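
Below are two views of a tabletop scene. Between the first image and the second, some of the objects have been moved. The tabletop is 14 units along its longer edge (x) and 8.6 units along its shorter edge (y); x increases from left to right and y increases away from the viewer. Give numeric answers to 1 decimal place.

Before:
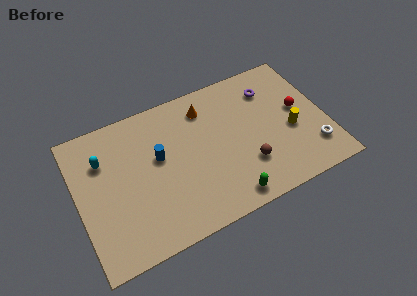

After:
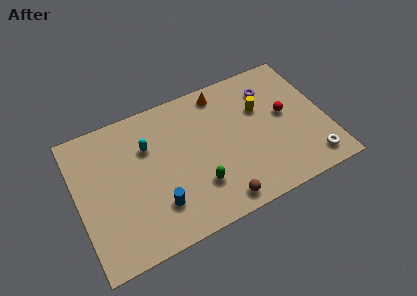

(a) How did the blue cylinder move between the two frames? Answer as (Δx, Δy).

(-0.4, -2.8)

From the two frames, the blue cylinder sits at roughly (4.6, 5.0) before and (4.2, 2.2) after.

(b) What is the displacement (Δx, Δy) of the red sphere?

(-0.8, 0.0)

From the two frames, the red sphere sits at roughly (12.6, 4.7) before and (11.8, 4.7) after.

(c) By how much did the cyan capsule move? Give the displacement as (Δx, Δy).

(2.5, -0.2)

The cyan capsule was at about (1.6, 6.1) and moved to about (4.1, 5.9).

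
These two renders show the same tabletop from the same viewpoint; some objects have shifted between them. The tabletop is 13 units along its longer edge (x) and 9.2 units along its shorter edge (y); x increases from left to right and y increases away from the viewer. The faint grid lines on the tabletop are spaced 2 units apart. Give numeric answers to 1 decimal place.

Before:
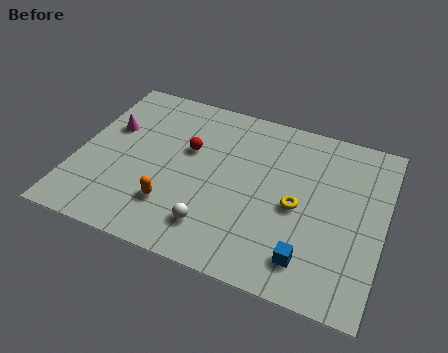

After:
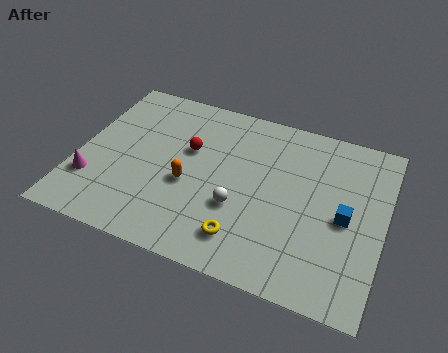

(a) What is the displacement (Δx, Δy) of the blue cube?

(1.3, 2.6)

The blue cube started near (10.1, 1.7) and ended near (11.4, 4.3).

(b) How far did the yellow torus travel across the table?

3.1

The yellow torus moved from about (9.4, 4.2) to (7.4, 1.8), a distance of √(2.0² + 2.4²) ≈ 3.1.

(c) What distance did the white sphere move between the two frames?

1.7

The white sphere was near (6.1, 1.9) before and (7.0, 3.3) after, so it travelled √(0.9² + 1.4²) ≈ 1.7 units.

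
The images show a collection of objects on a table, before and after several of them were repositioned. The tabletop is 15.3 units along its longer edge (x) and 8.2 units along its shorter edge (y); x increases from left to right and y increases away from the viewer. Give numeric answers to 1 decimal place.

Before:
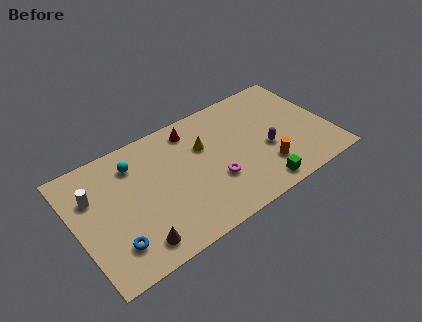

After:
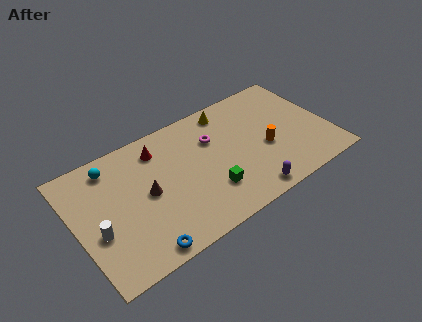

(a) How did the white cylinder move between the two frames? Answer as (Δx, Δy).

(-0.1, -2.4)

The white cylinder started near (1.2, 5.6) and ended near (1.1, 3.2).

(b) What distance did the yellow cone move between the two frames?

2.5

From (7.9, 5.4) to (9.7, 7.1), the yellow cone covered √(1.8² + 1.7²) ≈ 2.5 units.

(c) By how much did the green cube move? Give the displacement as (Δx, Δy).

(-2.8, 1.3)

The green cube started near (10.5, 1.0) and ended near (7.7, 2.3).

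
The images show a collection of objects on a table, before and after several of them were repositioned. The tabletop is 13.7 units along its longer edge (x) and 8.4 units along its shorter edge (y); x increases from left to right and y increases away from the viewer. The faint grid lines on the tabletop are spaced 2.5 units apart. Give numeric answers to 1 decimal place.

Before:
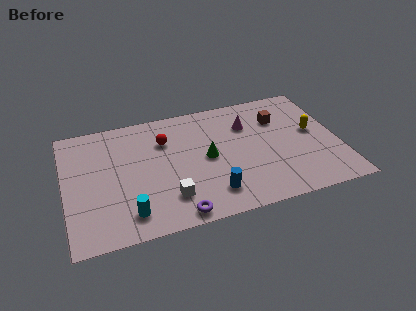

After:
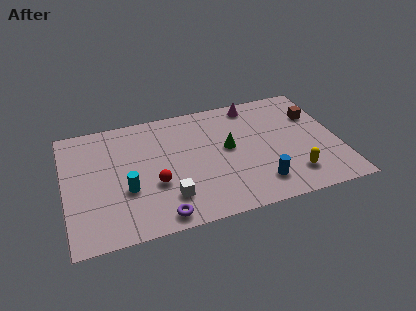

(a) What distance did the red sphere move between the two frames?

3.0

From (5.1, 6.0) to (4.4, 3.1), the red sphere covered √(0.7² + 2.9²) ≈ 3.0 units.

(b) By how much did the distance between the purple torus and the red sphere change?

-3.0

They were about 5.2 units apart before and 2.2 after — 3.0 units closer together.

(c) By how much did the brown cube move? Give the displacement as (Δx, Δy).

(1.8, -0.2)

From the two frames, the brown cube sits at roughly (10.9, 6.0) before and (12.7, 5.8) after.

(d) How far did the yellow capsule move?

3.1

From (12.5, 4.6) to (11.2, 1.8), the yellow capsule covered √(1.3² + 2.8²) ≈ 3.1 units.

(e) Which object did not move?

the white cube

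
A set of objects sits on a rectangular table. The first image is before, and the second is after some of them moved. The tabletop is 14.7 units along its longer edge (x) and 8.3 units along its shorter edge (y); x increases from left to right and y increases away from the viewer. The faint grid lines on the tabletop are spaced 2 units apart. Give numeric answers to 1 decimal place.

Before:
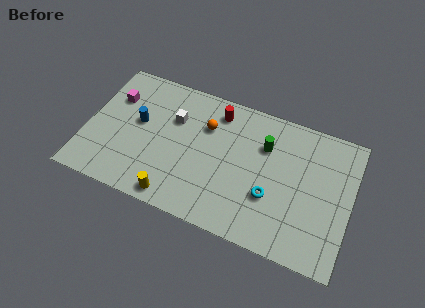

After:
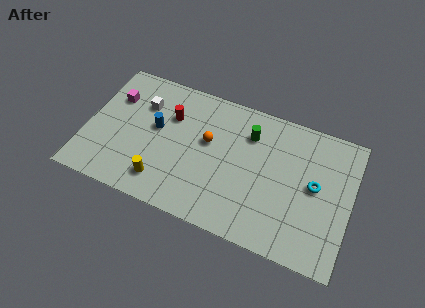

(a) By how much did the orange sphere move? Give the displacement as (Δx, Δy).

(0.2, -0.9)

The orange sphere started near (6.5, 5.8) and ended near (6.7, 4.9).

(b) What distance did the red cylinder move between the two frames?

2.8

From (7.0, 6.9) to (4.5, 5.7), the red cylinder covered √(2.5² + 1.2²) ≈ 2.8 units.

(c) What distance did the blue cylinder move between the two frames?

1.0

The blue cylinder was near (2.8, 4.7) before and (3.8, 4.7) after, so it travelled √(1.0² + 0.0²) ≈ 1.0 units.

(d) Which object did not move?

the magenta cube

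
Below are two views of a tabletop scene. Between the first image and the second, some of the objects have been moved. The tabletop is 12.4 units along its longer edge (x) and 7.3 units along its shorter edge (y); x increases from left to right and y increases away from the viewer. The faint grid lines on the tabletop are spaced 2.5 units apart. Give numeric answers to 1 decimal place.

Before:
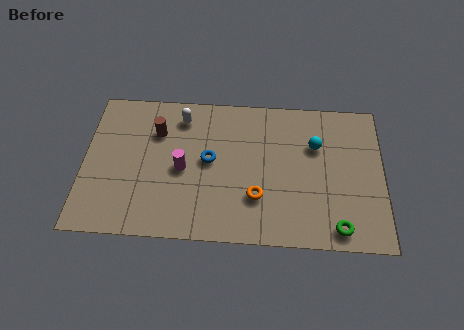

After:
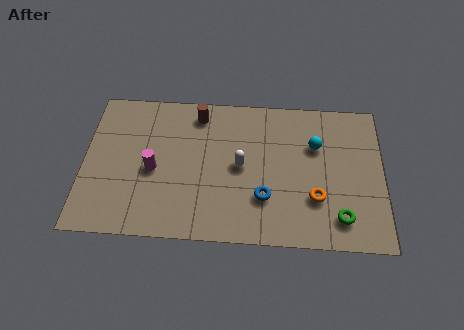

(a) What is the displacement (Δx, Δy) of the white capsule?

(2.5, -2.3)

From the two frames, the white capsule sits at roughly (4.0, 6.0) before and (6.5, 3.7) after.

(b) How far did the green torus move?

0.5

The green torus moved from about (10.5, 0.9) to (10.6, 1.4), a distance of √(0.1² + 0.5²) ≈ 0.5.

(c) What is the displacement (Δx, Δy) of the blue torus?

(2.3, -1.7)

From the two frames, the blue torus sits at roughly (5.2, 3.9) before and (7.5, 2.2) after.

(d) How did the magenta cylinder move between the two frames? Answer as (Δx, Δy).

(-1.2, -0.1)

The magenta cylinder was at about (4.1, 3.4) and moved to about (2.9, 3.3).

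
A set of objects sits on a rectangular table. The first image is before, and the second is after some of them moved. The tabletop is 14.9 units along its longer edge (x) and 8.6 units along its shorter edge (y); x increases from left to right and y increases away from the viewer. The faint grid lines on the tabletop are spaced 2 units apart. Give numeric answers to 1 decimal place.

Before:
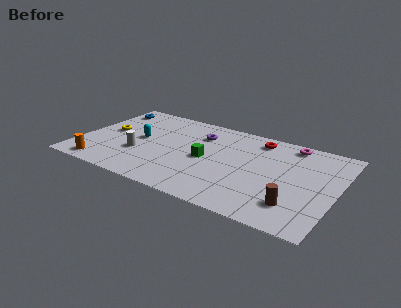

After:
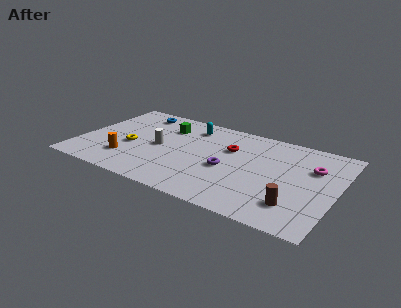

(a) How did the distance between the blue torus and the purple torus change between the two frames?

+1.2

They were about 5.7 units apart before and 6.9 after — 1.2 units further apart.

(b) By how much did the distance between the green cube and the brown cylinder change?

+3.4

Before: roughly 5.8 units apart; after: 9.2. That's 3.4 units further apart.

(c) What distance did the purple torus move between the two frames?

3.4

From (6.7, 6.4) to (8.7, 3.7), the purple torus covered √(2.0² + 2.7²) ≈ 3.4 units.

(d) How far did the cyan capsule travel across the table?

3.7

The cyan capsule moved from about (3.4, 4.5) to (6.1, 7.0), a distance of √(2.7² + 2.5²) ≈ 3.7.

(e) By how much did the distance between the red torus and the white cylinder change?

-3.4

They were about 7.7 units apart before and 4.3 after — 3.4 units closer together.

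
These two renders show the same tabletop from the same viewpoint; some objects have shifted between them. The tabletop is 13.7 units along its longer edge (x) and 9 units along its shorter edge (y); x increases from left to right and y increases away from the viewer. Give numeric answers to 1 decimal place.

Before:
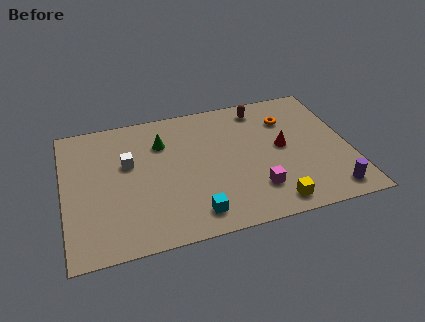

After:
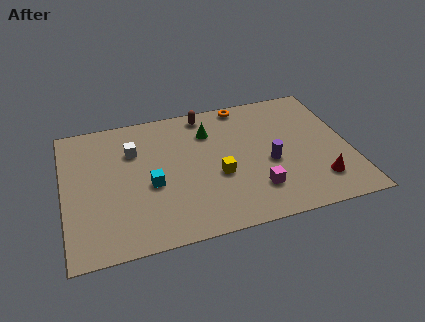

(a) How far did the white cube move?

0.9

The white cube was near (3.1, 5.5) before and (3.4, 6.3) after, so it travelled √(0.3² + 0.8²) ≈ 0.9 units.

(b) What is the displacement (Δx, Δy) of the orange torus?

(-2.0, 1.6)

The orange torus was at about (10.9, 6.6) and moved to about (8.9, 8.2).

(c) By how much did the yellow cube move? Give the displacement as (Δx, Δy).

(-2.4, 2.5)

The yellow cube started near (9.7, 1.1) and ended near (7.3, 3.6).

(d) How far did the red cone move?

3.1

From (10.5, 4.7) to (12.0, 2.0), the red cone covered √(1.5² + 2.7²) ≈ 3.1 units.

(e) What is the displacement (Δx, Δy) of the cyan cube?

(-1.9, 2.4)

The cyan cube started near (6.0, 1.4) and ended near (4.1, 3.8).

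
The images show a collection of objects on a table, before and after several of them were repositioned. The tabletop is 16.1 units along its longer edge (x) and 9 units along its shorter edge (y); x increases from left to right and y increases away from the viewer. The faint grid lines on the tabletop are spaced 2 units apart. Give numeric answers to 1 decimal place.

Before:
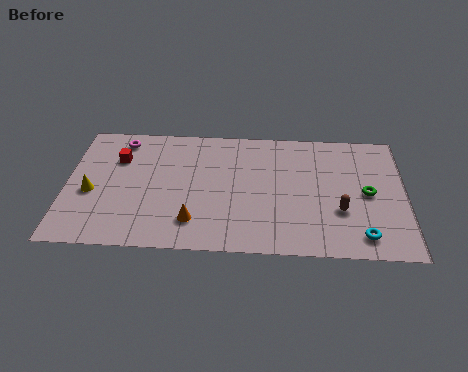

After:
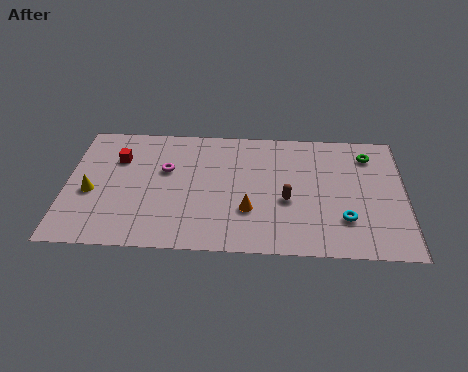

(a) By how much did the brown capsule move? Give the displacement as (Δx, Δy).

(-2.5, 0.6)

From the two frames, the brown capsule sits at roughly (13.0, 3.1) before and (10.5, 3.7) after.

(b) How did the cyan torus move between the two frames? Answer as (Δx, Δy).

(-0.8, 1.1)

The cyan torus started near (14.0, 1.4) and ended near (13.2, 2.5).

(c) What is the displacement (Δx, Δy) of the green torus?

(0.1, 2.8)

From the two frames, the green torus sits at roughly (14.3, 4.4) before and (14.4, 7.2) after.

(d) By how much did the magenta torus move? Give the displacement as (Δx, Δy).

(2.2, -2.1)

The magenta torus was at about (2.5, 7.7) and moved to about (4.7, 5.6).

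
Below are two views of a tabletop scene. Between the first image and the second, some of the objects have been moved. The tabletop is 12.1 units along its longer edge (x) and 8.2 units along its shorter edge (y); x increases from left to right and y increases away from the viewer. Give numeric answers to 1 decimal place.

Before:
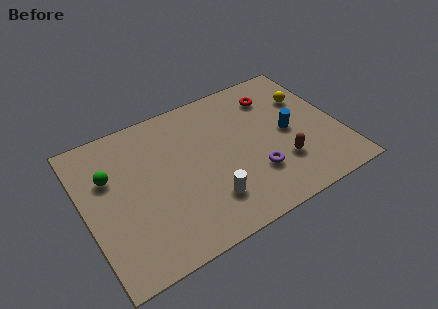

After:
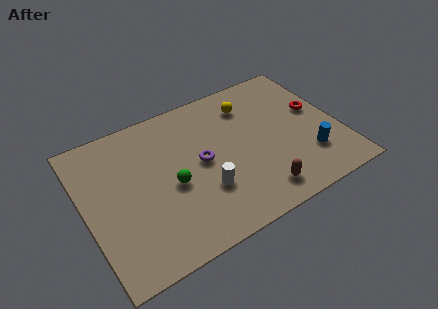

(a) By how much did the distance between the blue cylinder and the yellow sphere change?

+2.7

They were about 2.0 units apart before and 4.7 after — 2.7 units further apart.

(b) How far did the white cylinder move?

0.6

The white cylinder moved from about (5.5, 2.0) to (5.4, 2.6), a distance of √(0.1² + 0.6²) ≈ 0.6.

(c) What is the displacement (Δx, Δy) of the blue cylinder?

(0.7, -1.8)

The blue cylinder was at about (9.7, 4.0) and moved to about (10.4, 2.2).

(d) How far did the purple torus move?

2.9

The purple torus was near (7.8, 2.4) before and (5.5, 4.2) after, so it travelled √(2.3² + 1.8²) ≈ 2.9 units.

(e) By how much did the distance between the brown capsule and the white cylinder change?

-0.9

The distance was about 3.6 in the first image and 2.7 in the second, so they moved 0.9 units closer together.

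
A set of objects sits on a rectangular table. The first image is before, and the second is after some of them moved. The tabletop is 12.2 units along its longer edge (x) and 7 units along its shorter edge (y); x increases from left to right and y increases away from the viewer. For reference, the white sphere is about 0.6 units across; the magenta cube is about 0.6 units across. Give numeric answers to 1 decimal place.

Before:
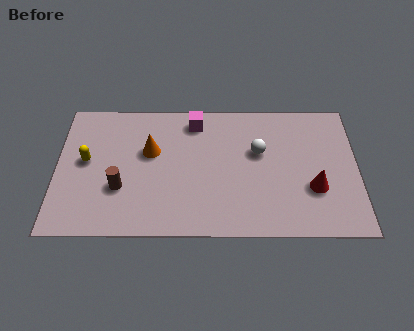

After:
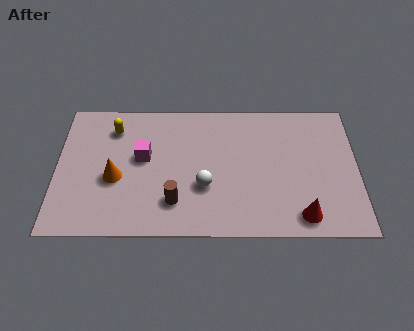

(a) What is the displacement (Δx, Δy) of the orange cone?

(-1.4, -1.4)

From the two frames, the orange cone sits at roughly (3.8, 4.3) before and (2.4, 2.9) after.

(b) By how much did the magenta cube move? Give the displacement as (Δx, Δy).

(-2.1, -1.9)

The magenta cube started near (5.6, 5.9) and ended near (3.5, 4.0).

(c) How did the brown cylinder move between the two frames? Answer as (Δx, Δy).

(2.2, -0.7)

The brown cylinder was at about (2.6, 2.4) and moved to about (4.8, 1.7).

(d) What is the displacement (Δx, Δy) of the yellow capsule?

(1.1, 1.7)

The yellow capsule started near (1.2, 3.8) and ended near (2.3, 5.5).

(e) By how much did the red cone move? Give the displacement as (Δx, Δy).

(-0.5, -1.4)

The red cone was at about (10.4, 2.4) and moved to about (9.9, 1.0).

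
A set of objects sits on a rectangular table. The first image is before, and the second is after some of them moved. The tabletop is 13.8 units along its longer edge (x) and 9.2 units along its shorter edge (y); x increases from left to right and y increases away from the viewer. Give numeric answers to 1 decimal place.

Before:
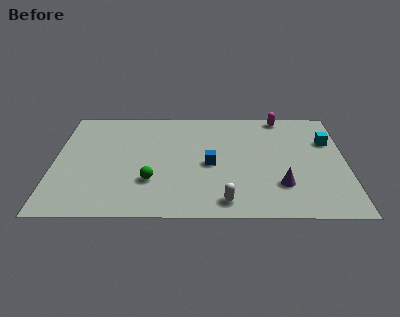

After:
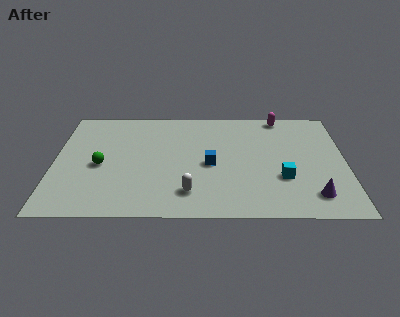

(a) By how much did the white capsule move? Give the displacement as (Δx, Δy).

(-1.7, 0.7)

The white capsule was at about (8.1, 1.2) and moved to about (6.4, 1.9).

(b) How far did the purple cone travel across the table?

1.7

The purple cone was near (10.7, 2.5) before and (12.2, 1.7) after, so it travelled √(1.5² + 0.8²) ≈ 1.7 units.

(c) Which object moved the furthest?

the cyan cube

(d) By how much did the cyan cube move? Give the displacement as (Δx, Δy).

(-2.2, -3.1)

The cyan cube started near (13.0, 6.2) and ended near (10.8, 3.1).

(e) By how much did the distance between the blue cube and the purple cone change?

+1.7

Before: roughly 3.7 units apart; after: 5.4. That's 1.7 units further apart.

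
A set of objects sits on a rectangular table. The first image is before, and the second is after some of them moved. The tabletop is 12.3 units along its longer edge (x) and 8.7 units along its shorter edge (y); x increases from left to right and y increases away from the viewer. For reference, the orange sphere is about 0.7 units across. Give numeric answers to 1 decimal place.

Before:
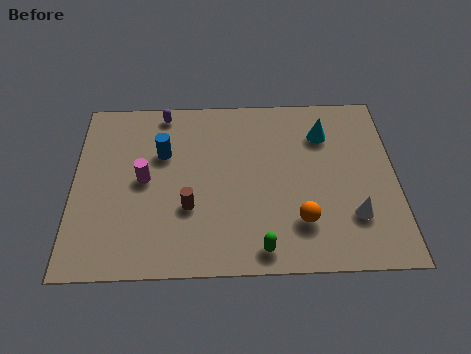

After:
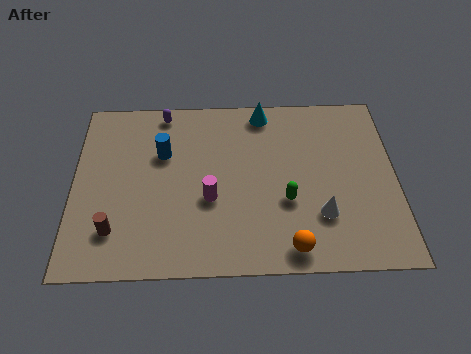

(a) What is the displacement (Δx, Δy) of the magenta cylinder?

(2.5, -1.0)

The magenta cylinder was at about (2.7, 4.4) and moved to about (5.2, 3.4).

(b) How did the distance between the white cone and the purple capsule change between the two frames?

-1.0

The distance was about 9.0 in the first image and 8.0 in the second, so they moved 1.0 units closer together.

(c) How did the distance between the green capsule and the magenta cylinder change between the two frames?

-2.7

They were about 5.6 units apart before and 2.9 after — 2.7 units closer together.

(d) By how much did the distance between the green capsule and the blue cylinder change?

-0.7

Before: roughly 6.0 units apart; after: 5.3. That's 0.7 units closer together.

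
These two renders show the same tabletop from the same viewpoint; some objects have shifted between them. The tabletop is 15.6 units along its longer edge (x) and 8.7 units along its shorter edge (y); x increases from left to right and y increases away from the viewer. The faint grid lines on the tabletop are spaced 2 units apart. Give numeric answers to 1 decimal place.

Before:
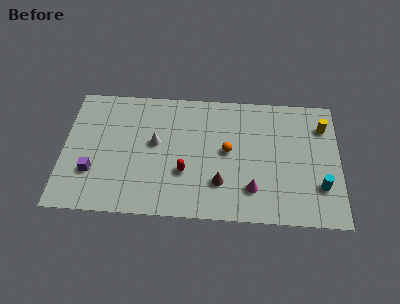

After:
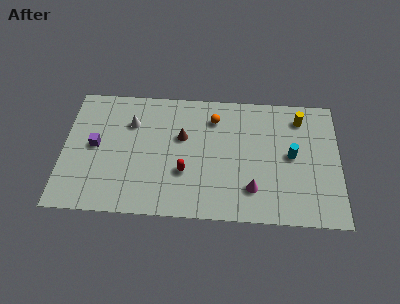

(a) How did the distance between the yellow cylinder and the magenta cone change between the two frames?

-0.3

Before: roughly 6.0 units apart; after: 5.7. That's 0.3 units closer together.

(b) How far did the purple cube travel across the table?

1.8

The purple cube moved from about (1.7, 2.7) to (1.8, 4.5), a distance of √(0.1² + 1.8²) ≈ 1.8.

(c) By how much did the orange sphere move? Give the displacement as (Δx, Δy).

(-0.8, 2.2)

From the two frames, the orange sphere sits at roughly (9.3, 4.6) before and (8.5, 6.8) after.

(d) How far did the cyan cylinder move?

2.6

The cyan cylinder was near (14.5, 2.5) before and (12.9, 4.5) after, so it travelled √(1.6² + 2.0²) ≈ 2.6 units.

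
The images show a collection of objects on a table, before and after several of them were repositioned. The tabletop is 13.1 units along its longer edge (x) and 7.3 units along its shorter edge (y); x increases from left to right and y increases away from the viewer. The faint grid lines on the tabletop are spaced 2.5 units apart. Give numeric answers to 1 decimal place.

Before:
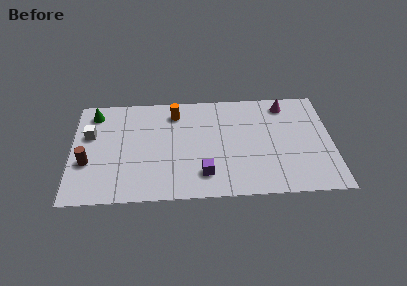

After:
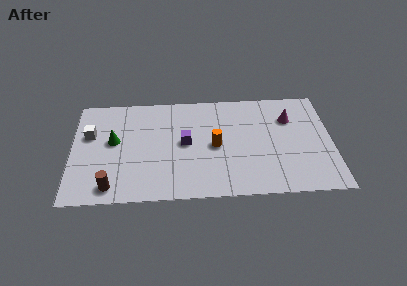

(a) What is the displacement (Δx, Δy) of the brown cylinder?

(1.2, -1.7)

The brown cylinder started near (0.8, 2.7) and ended near (2.0, 1.0).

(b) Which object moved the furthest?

the orange cylinder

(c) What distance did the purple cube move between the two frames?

2.4

The purple cube moved from about (6.6, 1.6) to (5.7, 3.8), a distance of √(0.9² + 2.2²) ≈ 2.4.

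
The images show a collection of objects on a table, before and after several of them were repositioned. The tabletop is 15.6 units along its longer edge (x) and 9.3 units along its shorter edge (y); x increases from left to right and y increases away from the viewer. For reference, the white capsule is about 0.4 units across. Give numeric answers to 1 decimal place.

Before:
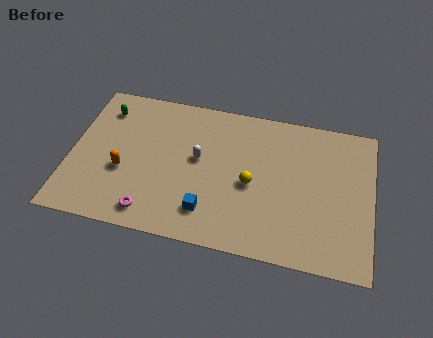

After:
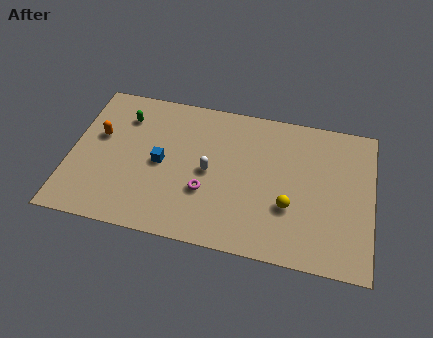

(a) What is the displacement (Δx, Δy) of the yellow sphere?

(2.0, -1.0)

From the two frames, the yellow sphere sits at roughly (9.4, 4.2) before and (11.4, 3.2) after.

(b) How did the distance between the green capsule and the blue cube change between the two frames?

-4.6

Before: roughly 7.9 units apart; after: 3.3. That's 4.6 units closer together.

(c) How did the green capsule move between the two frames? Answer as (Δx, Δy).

(1.1, -0.3)

The green capsule started near (1.5, 7.4) and ended near (2.6, 7.1).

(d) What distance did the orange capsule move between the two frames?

2.4

The orange capsule moved from about (2.8, 3.6) to (1.4, 5.6), a distance of √(1.4² + 2.0²) ≈ 2.4.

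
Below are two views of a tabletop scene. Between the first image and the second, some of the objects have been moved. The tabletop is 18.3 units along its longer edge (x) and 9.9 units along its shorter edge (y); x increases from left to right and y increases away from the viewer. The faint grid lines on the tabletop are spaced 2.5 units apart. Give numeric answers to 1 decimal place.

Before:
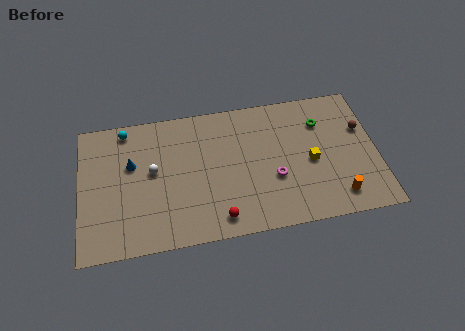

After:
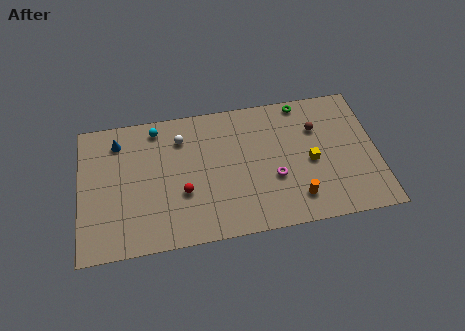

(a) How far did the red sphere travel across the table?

3.0

The red sphere moved from about (8.4, 1.4) to (6.3, 3.6), a distance of √(2.1² + 2.2²) ≈ 3.0.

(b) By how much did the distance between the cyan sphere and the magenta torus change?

-1.7

Before: roughly 10.3 units apart; after: 8.6. That's 1.7 units closer together.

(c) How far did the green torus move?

2.0

The green torus moved from about (15.0, 7.3) to (13.9, 9.0), a distance of √(1.1² + 1.7²) ≈ 2.0.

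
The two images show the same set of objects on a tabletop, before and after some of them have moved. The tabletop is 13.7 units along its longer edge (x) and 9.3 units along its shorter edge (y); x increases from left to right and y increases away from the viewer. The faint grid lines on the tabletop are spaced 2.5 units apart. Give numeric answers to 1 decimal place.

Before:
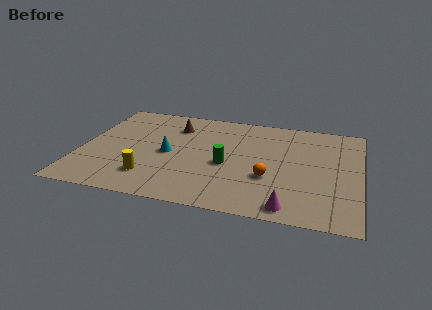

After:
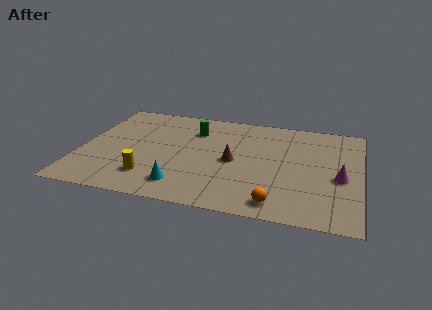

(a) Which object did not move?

the yellow cylinder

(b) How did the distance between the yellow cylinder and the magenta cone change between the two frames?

+2.4

Before: roughly 6.9 units apart; after: 9.3. That's 2.4 units further apart.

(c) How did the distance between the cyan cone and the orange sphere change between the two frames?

-0.5

They were about 5.1 units apart before and 4.6 after — 0.5 units closer together.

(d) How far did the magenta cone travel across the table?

3.8

The magenta cone moved from about (10.4, 1.0) to (12.7, 4.0), a distance of √(2.3² + 3.0²) ≈ 3.8.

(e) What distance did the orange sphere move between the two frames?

2.2

The orange sphere moved from about (9.3, 3.3) to (9.8, 1.2), a distance of √(0.5² + 2.1²) ≈ 2.2.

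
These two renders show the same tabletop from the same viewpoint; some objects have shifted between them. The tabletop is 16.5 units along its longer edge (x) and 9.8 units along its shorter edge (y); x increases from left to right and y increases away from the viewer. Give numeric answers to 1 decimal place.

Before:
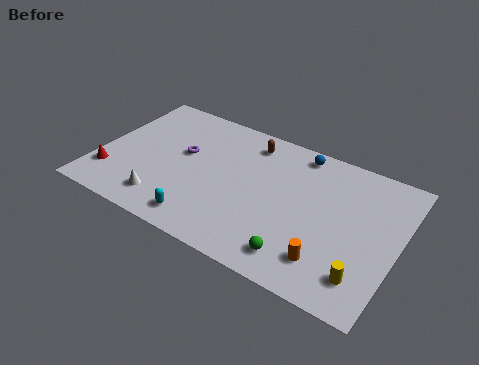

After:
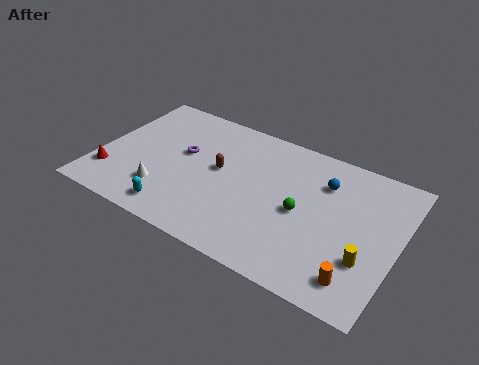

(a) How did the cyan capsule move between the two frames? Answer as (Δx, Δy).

(-1.5, 0.0)

The cyan capsule was at about (6.3, 1.4) and moved to about (4.8, 1.4).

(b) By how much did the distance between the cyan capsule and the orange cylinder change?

+3.1

They were about 6.8 units apart before and 9.9 after — 3.1 units further apart.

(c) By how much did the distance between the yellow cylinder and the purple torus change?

-0.3

They were about 11.1 units apart before and 10.8 after — 0.3 units closer together.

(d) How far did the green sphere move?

3.0

The green sphere moved from about (11.6, 1.6) to (11.3, 4.6), a distance of √(0.3² + 3.0²) ≈ 3.0.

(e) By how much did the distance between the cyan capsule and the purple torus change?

-0.4

They were about 4.7 units apart before and 4.3 after — 0.4 units closer together.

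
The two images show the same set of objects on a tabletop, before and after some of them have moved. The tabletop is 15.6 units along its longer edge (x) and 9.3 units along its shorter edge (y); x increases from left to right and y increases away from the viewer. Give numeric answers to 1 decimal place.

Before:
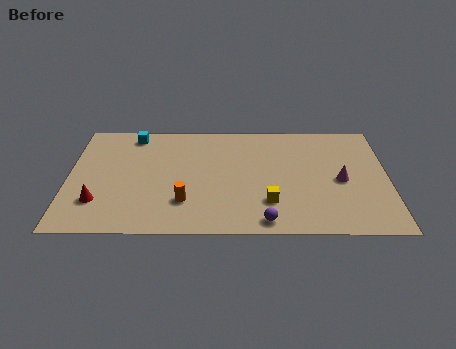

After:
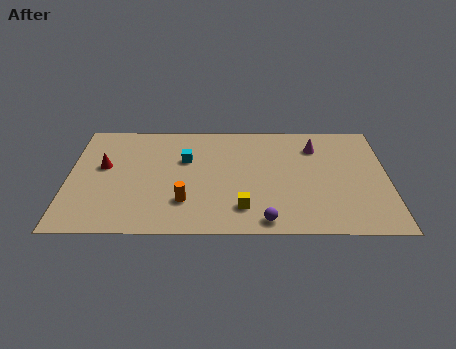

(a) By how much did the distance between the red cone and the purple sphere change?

+0.8

They were about 8.2 units apart before and 9.0 after — 0.8 units further apart.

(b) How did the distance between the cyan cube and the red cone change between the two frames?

-1.8

Before: roughly 5.8 units apart; after: 4.0. That's 1.8 units closer together.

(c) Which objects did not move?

the purple sphere and the orange cylinder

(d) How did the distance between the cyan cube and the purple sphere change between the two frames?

-3.3

Before: roughly 9.6 units apart; after: 6.3. That's 3.3 units closer together.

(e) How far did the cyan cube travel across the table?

3.3

The cyan cube moved from about (3.1, 8.1) to (5.7, 6.0), a distance of √(2.6² + 2.1²) ≈ 3.3.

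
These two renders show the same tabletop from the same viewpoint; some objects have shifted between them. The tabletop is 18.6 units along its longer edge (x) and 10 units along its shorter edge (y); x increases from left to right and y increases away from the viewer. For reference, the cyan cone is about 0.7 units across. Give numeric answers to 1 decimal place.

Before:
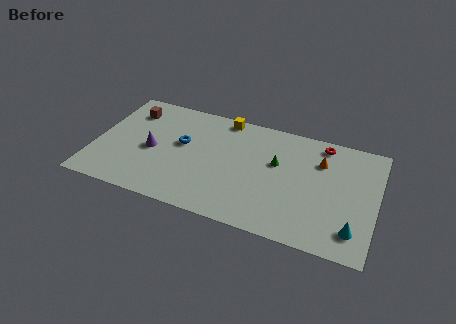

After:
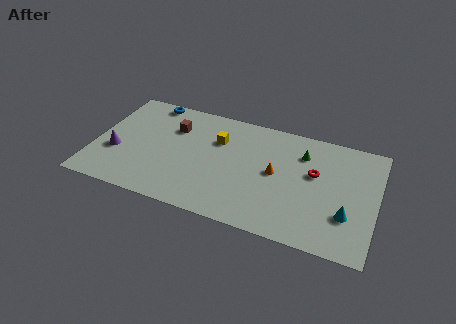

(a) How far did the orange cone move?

3.4

From (14.8, 7.2) to (12.0, 5.2), the orange cone covered √(2.8² + 2.0²) ≈ 3.4 units.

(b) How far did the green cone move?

2.1

From (12.0, 6.1) to (13.6, 7.5), the green cone covered √(1.6² + 1.4²) ≈ 2.1 units.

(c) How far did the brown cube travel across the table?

3.1

The brown cube was near (2.0, 7.8) before and (5.0, 7.1) after, so it travelled √(3.0² + 0.7²) ≈ 3.1 units.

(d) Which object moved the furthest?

the blue torus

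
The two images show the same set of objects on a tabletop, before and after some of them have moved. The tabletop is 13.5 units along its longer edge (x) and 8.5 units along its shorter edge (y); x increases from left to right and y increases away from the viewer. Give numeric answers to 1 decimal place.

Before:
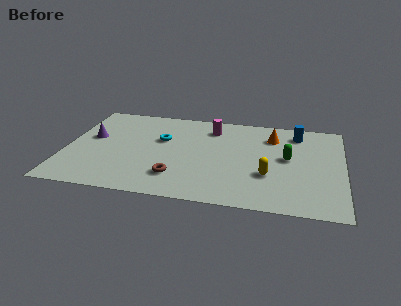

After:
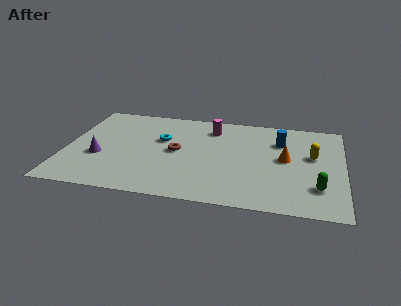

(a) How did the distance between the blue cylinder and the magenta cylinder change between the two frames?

-0.7

They were about 4.2 units apart before and 3.5 after — 0.7 units closer together.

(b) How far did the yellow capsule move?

3.0

From (9.9, 2.9) to (12.0, 5.0), the yellow capsule covered √(2.1² + 2.1²) ≈ 3.0 units.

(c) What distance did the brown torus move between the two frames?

2.3

The brown torus moved from about (5.5, 2.0) to (5.4, 4.3), a distance of √(0.1² + 2.3²) ≈ 2.3.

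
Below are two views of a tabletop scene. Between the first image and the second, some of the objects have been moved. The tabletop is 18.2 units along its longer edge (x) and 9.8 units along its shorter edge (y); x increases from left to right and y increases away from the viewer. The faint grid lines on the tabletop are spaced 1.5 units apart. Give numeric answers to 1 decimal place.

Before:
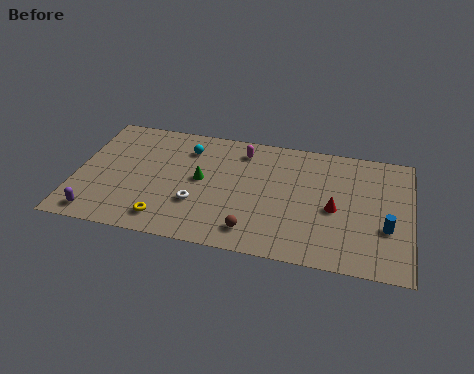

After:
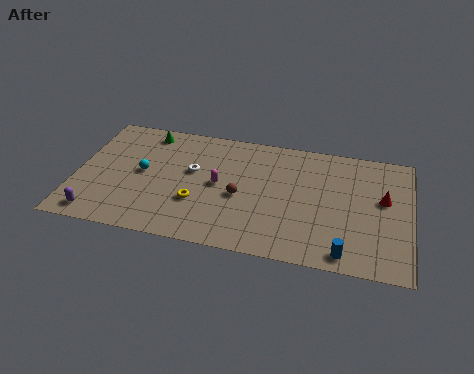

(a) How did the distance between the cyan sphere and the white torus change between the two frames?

-1.7

The distance was about 4.5 in the first image and 2.8 in the second, so they moved 1.7 units closer together.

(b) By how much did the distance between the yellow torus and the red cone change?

+0.9

Before: roughly 9.4 units apart; after: 10.3. That's 0.9 units further apart.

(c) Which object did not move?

the purple capsule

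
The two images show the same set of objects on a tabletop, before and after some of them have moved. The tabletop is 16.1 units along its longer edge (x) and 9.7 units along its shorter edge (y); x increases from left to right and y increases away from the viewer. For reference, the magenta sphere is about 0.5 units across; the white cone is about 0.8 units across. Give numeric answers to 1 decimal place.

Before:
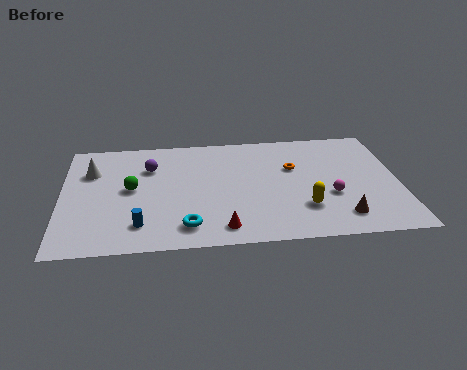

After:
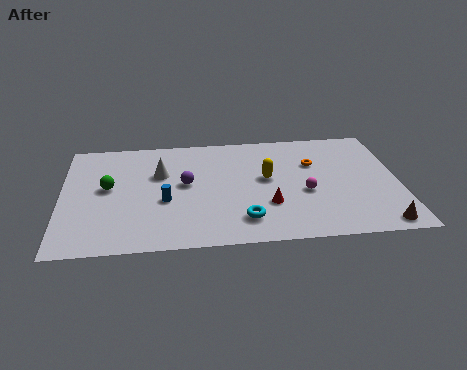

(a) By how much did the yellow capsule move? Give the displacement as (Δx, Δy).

(-1.7, 2.7)

From the two frames, the yellow capsule sits at roughly (11.5, 2.7) before and (9.8, 5.4) after.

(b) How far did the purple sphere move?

2.3

From (4.2, 6.9) to (5.9, 5.3), the purple sphere covered √(1.7² + 1.6²) ≈ 2.3 units.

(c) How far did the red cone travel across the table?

2.8

The red cone was near (7.6, 1.4) before and (9.8, 3.1) after, so it travelled √(2.2² + 1.7²) ≈ 2.8 units.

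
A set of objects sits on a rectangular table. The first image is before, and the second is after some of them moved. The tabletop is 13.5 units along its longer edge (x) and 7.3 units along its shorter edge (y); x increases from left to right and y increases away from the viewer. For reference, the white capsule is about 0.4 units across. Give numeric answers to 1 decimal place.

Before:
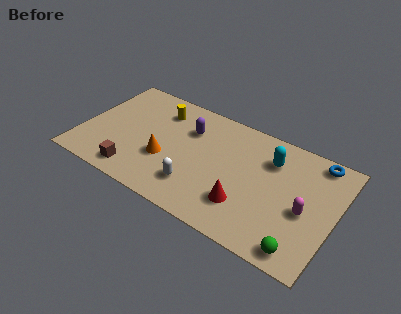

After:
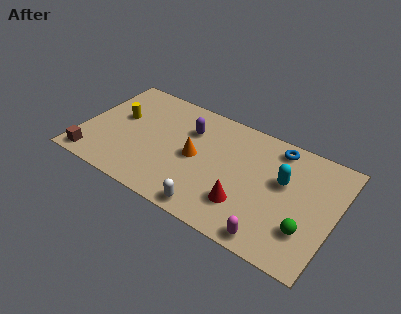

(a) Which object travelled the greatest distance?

the magenta capsule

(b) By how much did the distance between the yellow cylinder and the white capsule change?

+1.9

They were about 4.7 units apart before and 6.6 after — 1.9 units further apart.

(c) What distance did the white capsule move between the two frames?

1.4

From (6.4, 1.8) to (7.4, 0.8), the white capsule covered √(1.0² + 1.0²) ≈ 1.4 units.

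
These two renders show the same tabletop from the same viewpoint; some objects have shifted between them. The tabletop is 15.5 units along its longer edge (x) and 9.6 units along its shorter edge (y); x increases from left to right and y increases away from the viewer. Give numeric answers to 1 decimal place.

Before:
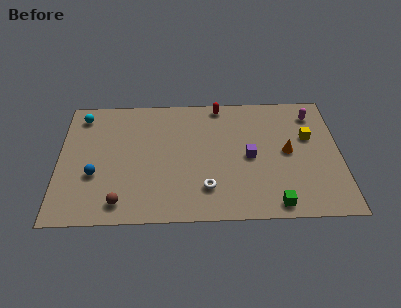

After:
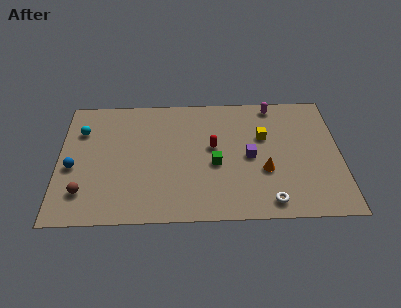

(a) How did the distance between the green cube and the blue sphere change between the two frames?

-2.3

The distance was about 10.1 in the first image and 7.8 in the second, so they moved 2.3 units closer together.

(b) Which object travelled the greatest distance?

the green cube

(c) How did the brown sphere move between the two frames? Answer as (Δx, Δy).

(-2.0, 0.8)

From the two frames, the brown sphere sits at roughly (3.4, 1.4) before and (1.4, 2.2) after.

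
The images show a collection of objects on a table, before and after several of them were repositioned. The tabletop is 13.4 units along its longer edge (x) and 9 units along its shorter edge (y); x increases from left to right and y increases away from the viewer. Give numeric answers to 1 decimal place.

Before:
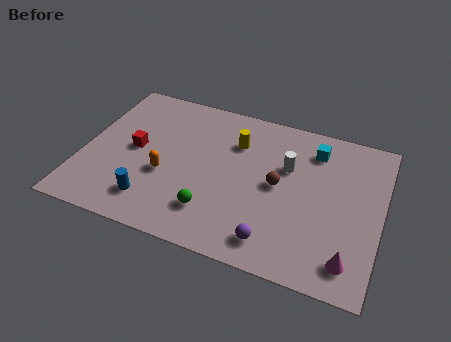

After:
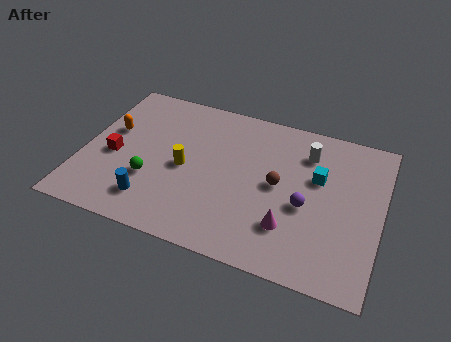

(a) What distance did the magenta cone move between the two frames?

2.8

The magenta cone was near (12.2, 1.5) before and (9.5, 2.4) after, so it travelled √(2.7² + 0.9²) ≈ 2.8 units.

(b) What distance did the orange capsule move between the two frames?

3.3

The orange capsule moved from about (3.8, 3.5) to (1.1, 5.4), a distance of √(2.7² + 1.9²) ≈ 3.3.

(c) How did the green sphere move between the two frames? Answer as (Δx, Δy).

(-2.9, 0.9)

The green sphere was at about (6.1, 2.1) and moved to about (3.2, 3.0).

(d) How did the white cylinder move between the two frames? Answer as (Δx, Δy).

(0.8, 1.1)

From the two frames, the white cylinder sits at roughly (9.1, 5.8) before and (9.9, 6.9) after.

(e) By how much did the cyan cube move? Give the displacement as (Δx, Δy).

(0.3, -1.6)

The cyan cube started near (10.2, 7.2) and ended near (10.5, 5.6).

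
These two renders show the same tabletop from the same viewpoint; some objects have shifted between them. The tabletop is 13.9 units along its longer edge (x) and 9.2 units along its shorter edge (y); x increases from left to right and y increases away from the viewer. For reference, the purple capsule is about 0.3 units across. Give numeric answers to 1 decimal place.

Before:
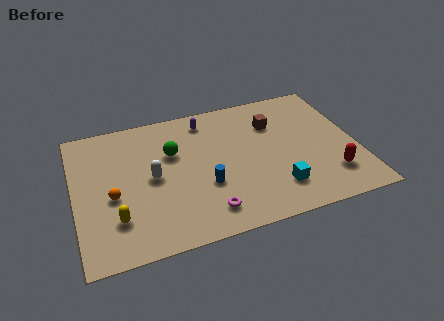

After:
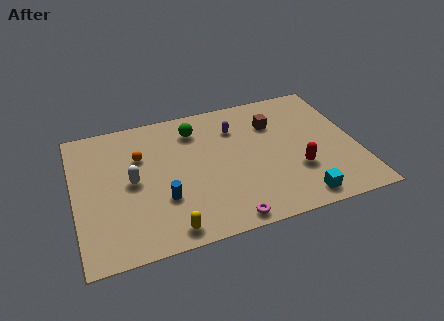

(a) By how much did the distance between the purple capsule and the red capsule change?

-3.3

The distance was about 8.0 in the first image and 4.7 in the second, so they moved 3.3 units closer together.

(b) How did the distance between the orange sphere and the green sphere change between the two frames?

-0.7

The distance was about 3.7 in the first image and 3.0 in the second, so they moved 0.7 units closer together.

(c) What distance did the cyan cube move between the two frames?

1.4

From (9.7, 2.1) to (10.7, 1.1), the cyan cube covered √(1.0² + 1.0²) ≈ 1.4 units.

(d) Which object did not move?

the brown cube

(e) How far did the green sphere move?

1.8

From (4.9, 6.0) to (6.1, 7.3), the green sphere covered √(1.2² + 1.3²) ≈ 1.8 units.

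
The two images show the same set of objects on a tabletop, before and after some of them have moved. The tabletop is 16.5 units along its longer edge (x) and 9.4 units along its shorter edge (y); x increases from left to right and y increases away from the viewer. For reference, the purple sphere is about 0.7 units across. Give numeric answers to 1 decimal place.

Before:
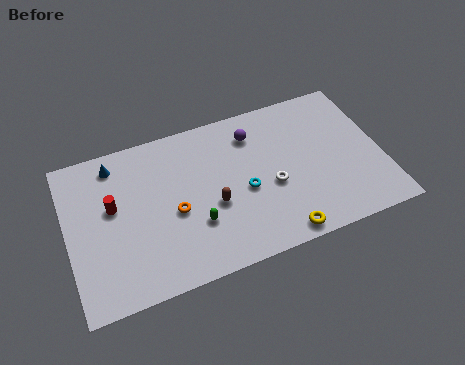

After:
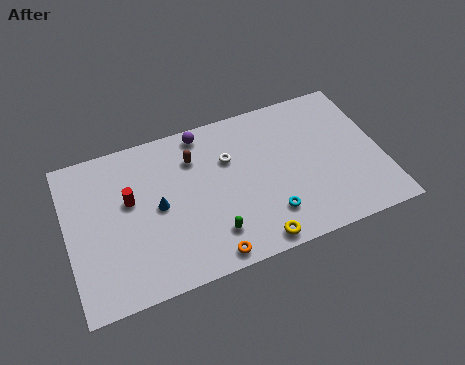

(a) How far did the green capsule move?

1.2

The green capsule was near (6.5, 3.0) before and (7.3, 2.1) after, so it travelled √(0.8² + 0.9²) ≈ 1.2 units.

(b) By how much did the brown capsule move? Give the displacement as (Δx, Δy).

(-0.7, 3.2)

From the two frames, the brown capsule sits at roughly (7.5, 3.8) before and (6.8, 7.0) after.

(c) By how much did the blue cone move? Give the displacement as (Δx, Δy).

(2.0, -3.3)

The blue cone was at about (2.7, 8.0) and moved to about (4.7, 4.7).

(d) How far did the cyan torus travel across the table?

2.2

The cyan torus was near (9.2, 4.1) before and (10.3, 2.2) after, so it travelled √(1.1² + 1.9²) ≈ 2.2 units.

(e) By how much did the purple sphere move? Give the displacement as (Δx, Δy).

(-2.6, 1.0)

The purple sphere started near (10.0, 7.4) and ended near (7.4, 8.4).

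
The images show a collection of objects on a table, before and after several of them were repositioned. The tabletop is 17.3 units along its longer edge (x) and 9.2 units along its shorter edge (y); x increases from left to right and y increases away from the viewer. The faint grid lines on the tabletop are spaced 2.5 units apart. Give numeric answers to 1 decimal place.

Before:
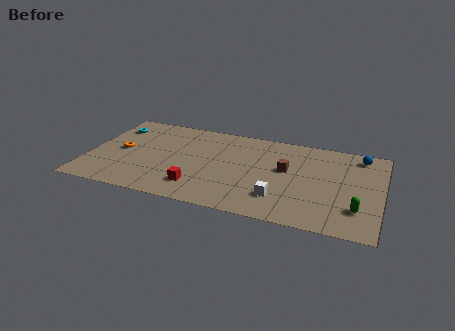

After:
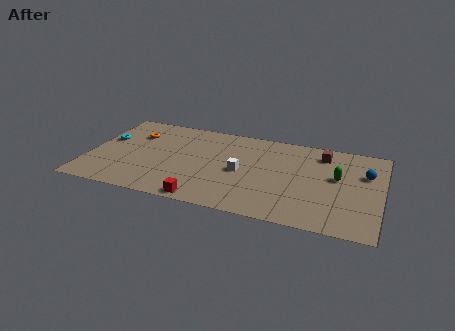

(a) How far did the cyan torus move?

1.5

The cyan torus was near (1.2, 7.1) before and (0.9, 5.6) after, so it travelled √(0.3² + 1.5²) ≈ 1.5 units.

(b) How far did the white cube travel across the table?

3.1

From (11.5, 2.3) to (9.1, 4.3), the white cube covered √(2.4² + 2.0²) ≈ 3.1 units.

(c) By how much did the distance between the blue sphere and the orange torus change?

-0.6

The distance was about 14.4 in the first image and 13.8 in the second, so they moved 0.6 units closer together.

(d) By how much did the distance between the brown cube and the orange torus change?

+1.4

Before: roughly 9.8 units apart; after: 11.2. That's 1.4 units further apart.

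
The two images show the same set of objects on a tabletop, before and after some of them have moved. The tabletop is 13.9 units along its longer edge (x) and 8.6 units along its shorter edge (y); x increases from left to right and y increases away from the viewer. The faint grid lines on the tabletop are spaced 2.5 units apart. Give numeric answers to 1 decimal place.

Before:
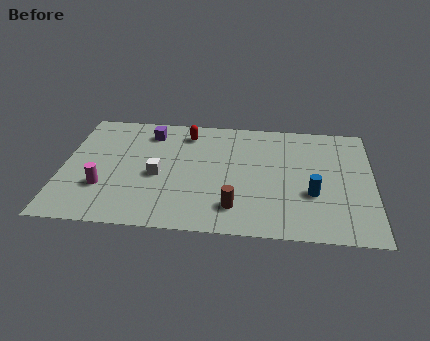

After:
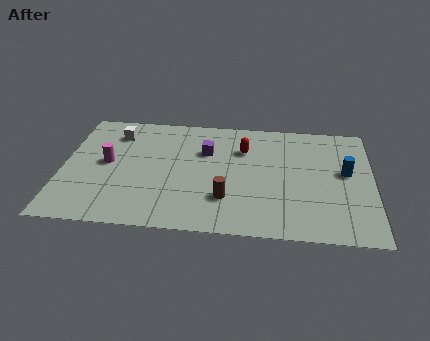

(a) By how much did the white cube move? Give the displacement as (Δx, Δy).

(-2.0, 3.0)

From the two frames, the white cube sits at roughly (4.3, 3.8) before and (2.3, 6.8) after.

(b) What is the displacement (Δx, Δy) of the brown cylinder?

(-0.4, 0.6)

From the two frames, the brown cylinder sits at roughly (7.8, 1.8) before and (7.4, 2.4) after.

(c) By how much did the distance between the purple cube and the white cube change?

+1.0

Before: roughly 3.2 units apart; after: 4.2. That's 1.0 units further apart.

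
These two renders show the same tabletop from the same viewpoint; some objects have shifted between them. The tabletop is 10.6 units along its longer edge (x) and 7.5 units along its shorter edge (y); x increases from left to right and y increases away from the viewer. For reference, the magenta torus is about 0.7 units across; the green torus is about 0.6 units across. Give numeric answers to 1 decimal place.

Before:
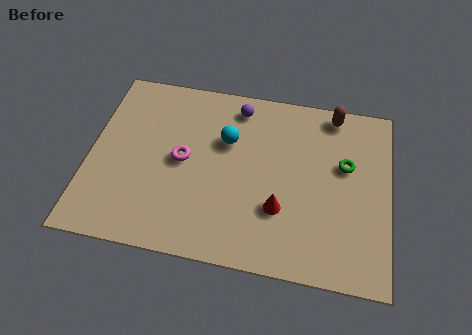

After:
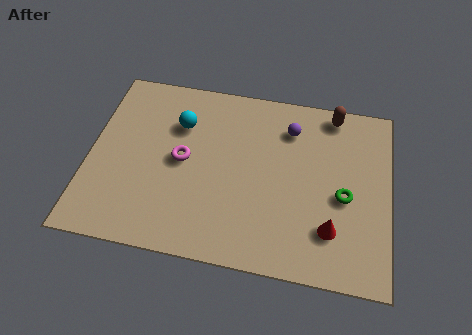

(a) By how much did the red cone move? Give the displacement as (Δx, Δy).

(1.8, -0.5)

From the two frames, the red cone sits at roughly (6.8, 2.4) before and (8.6, 1.9) after.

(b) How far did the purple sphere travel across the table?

2.0

The purple sphere was near (5.1, 6.4) before and (7.0, 5.8) after, so it travelled √(1.9² + 0.6²) ≈ 2.0 units.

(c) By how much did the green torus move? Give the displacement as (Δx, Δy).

(0.0, -1.3)

From the two frames, the green torus sits at roughly (9.0, 4.6) before and (9.0, 3.3) after.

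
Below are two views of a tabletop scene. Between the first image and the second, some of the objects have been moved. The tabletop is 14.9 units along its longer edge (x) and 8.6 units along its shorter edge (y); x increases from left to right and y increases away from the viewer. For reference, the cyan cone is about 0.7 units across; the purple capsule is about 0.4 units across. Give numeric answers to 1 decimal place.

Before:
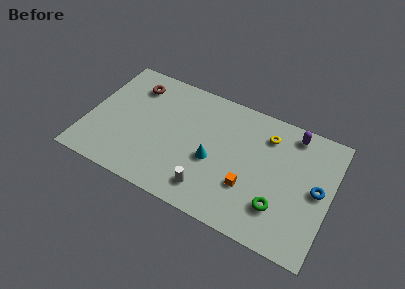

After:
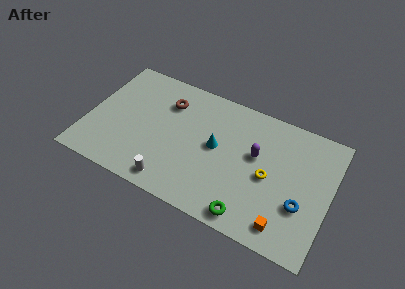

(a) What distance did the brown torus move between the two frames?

2.1

The brown torus moved from about (2.5, 6.8) to (4.6, 6.4), a distance of √(2.1² + 0.4²) ≈ 2.1.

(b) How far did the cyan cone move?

1.0

The cyan cone moved from about (7.8, 3.6) to (7.9, 4.6), a distance of √(0.1² + 1.0²) ≈ 1.0.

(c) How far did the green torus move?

2.1

From (12.0, 2.3) to (10.4, 1.0), the green torus covered √(1.6² + 1.3²) ≈ 2.1 units.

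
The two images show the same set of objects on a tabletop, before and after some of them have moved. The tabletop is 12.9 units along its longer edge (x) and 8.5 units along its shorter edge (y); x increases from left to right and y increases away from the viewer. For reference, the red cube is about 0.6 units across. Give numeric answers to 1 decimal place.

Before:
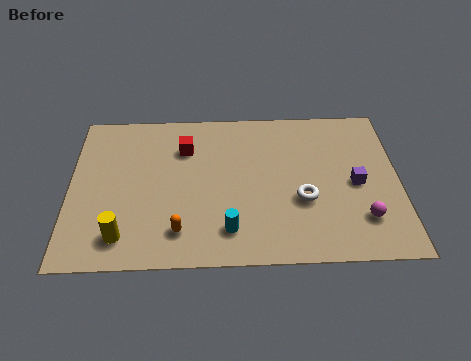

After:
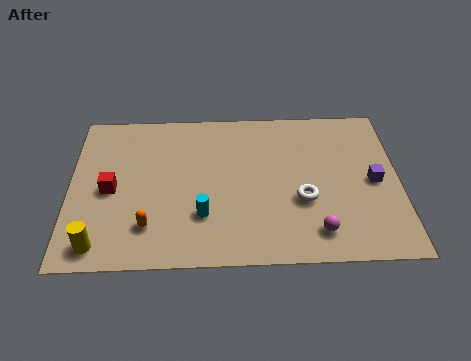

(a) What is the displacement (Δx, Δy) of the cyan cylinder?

(-1.0, 0.8)

From the two frames, the cyan cylinder sits at roughly (6.2, 1.7) before and (5.2, 2.5) after.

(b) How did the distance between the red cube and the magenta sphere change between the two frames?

+0.4

The distance was about 8.0 in the first image and 8.4 in the second, so they moved 0.4 units further apart.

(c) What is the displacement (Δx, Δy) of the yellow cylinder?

(-0.9, -0.4)

The yellow cylinder started near (2.1, 1.5) and ended near (1.2, 1.1).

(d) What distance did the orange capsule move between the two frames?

1.2

The orange capsule moved from about (4.3, 1.7) to (3.1, 2.0), a distance of √(1.2² + 0.3²) ≈ 1.2.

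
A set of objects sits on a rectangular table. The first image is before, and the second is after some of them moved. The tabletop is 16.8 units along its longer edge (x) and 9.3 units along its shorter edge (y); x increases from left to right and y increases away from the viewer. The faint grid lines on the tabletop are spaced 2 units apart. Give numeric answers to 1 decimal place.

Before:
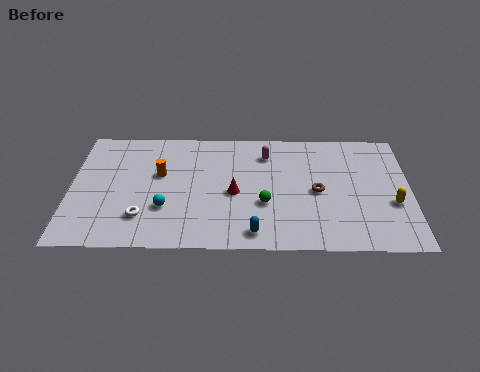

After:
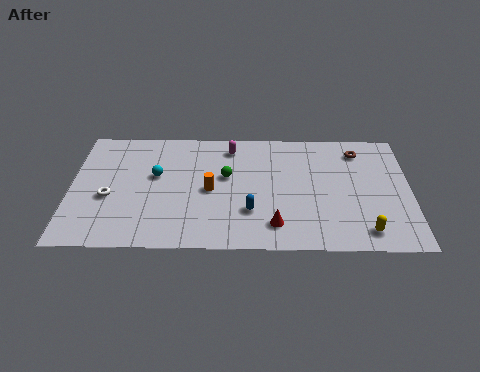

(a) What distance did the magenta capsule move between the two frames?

1.9

The magenta capsule was near (9.7, 7.3) before and (7.9, 7.8) after, so it travelled √(1.8² + 0.5²) ≈ 1.9 units.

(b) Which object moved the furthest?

the brown torus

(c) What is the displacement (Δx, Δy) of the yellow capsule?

(-1.4, -2.1)

From the two frames, the yellow capsule sits at roughly (15.9, 3.5) before and (14.5, 1.4) after.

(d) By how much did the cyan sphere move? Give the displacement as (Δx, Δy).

(-0.5, 2.5)

The cyan sphere was at about (4.7, 3.0) and moved to about (4.2, 5.5).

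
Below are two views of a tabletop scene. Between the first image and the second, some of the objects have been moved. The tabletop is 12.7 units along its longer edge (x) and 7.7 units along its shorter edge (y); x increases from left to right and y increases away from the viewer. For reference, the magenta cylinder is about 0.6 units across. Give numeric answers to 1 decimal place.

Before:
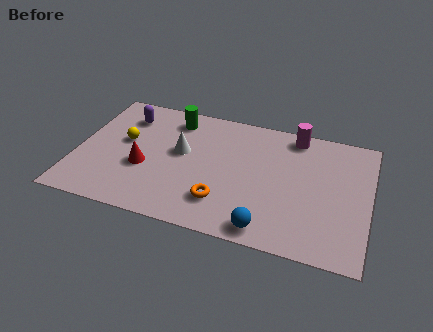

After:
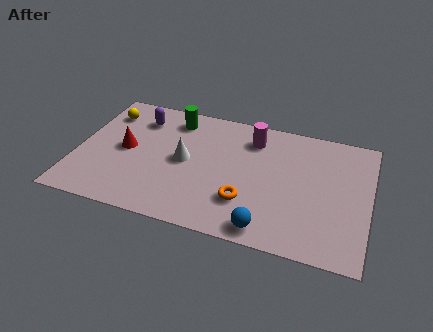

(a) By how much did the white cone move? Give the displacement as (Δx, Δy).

(0.2, -0.5)

The white cone was at about (4.5, 4.4) and moved to about (4.7, 3.9).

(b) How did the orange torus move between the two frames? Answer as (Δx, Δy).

(1.0, 0.3)

From the two frames, the orange torus sits at roughly (6.5, 1.9) before and (7.5, 2.2) after.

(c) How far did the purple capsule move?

0.6

From (1.9, 6.0) to (2.5, 6.0), the purple capsule covered √(0.6² + 0.0²) ≈ 0.6 units.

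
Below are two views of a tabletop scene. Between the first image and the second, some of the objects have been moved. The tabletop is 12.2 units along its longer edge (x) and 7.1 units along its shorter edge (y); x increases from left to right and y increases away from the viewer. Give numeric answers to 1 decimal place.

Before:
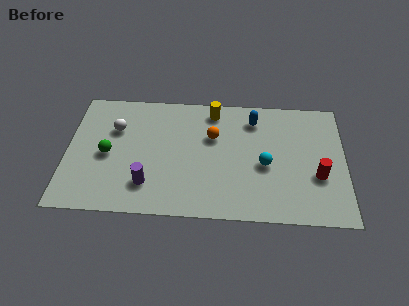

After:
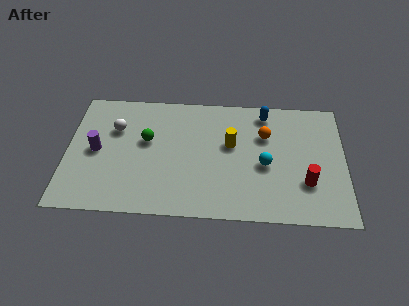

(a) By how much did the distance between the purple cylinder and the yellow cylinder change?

+0.7

They were about 5.2 units apart before and 5.9 after — 0.7 units further apart.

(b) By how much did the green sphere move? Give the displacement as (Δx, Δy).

(1.7, 0.9)

From the two frames, the green sphere sits at roughly (1.8, 3.3) before and (3.5, 4.2) after.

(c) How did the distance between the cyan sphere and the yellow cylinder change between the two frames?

-1.9

Before: roughly 3.8 units apart; after: 1.9. That's 1.9 units closer together.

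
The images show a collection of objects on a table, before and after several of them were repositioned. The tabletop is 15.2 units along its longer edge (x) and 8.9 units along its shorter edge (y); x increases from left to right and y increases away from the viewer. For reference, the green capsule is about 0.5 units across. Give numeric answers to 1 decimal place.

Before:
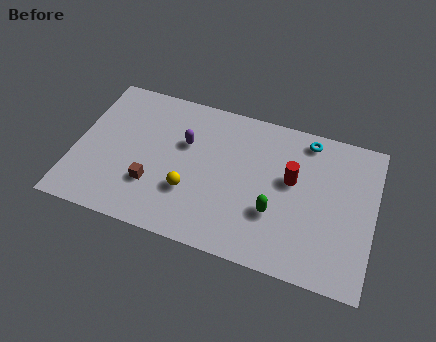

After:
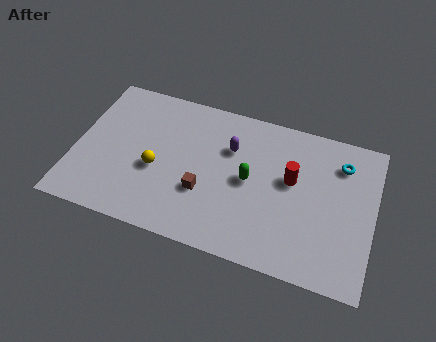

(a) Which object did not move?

the red cylinder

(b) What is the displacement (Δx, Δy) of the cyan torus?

(1.8, -0.9)

The cyan torus started near (11.6, 7.8) and ended near (13.4, 6.9).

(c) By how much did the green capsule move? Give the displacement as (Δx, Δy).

(-1.4, 1.5)

The green capsule started near (10.3, 3.0) and ended near (8.9, 4.5).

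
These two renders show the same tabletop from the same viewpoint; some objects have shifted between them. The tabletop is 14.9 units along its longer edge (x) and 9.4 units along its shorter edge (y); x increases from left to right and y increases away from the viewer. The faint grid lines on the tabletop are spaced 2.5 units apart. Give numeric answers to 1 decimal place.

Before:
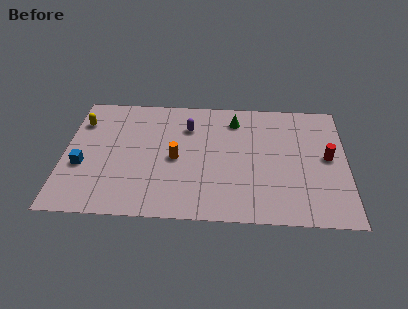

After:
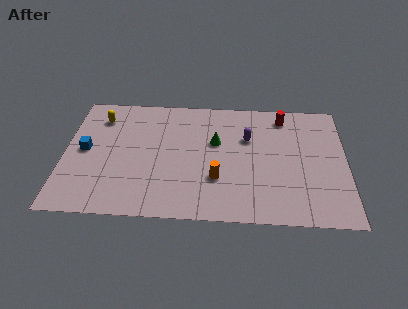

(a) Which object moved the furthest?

the red cylinder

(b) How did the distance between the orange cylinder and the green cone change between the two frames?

-1.7

Before: roughly 4.5 units apart; after: 2.8. That's 1.7 units closer together.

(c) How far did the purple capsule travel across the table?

3.3

The purple capsule was near (6.5, 6.9) before and (9.7, 6.2) after, so it travelled √(3.2² + 0.7²) ≈ 3.3 units.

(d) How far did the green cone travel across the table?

2.1

From (9.0, 7.6) to (8.0, 5.8), the green cone covered √(1.0² + 1.8²) ≈ 2.1 units.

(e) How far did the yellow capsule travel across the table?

1.1

The yellow capsule moved from about (0.8, 7.0) to (1.8, 7.4), a distance of √(1.0² + 0.4²) ≈ 1.1.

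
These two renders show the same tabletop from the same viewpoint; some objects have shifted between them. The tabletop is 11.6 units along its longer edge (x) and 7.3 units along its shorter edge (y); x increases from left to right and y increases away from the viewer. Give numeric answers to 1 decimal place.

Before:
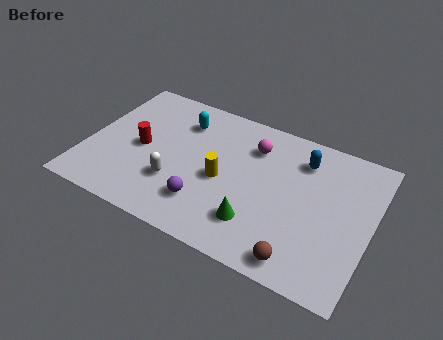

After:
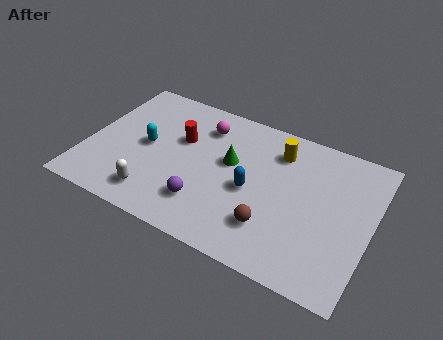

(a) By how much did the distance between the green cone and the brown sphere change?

+1.0

Before: roughly 2.1 units apart; after: 3.1. That's 1.0 units further apart.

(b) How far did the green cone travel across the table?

2.9

The green cone moved from about (7.2, 1.8) to (5.8, 4.3), a distance of √(1.4² + 2.5²) ≈ 2.9.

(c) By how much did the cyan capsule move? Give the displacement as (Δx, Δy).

(-1.2, -1.9)

The cyan capsule was at about (3.6, 5.6) and moved to about (2.4, 3.7).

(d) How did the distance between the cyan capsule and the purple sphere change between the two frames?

-0.8

Before: roughly 4.1 units apart; after: 3.3. That's 0.8 units closer together.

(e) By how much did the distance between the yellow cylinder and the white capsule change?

+4.2

Before: roughly 2.1 units apart; after: 6.3. That's 4.2 units further apart.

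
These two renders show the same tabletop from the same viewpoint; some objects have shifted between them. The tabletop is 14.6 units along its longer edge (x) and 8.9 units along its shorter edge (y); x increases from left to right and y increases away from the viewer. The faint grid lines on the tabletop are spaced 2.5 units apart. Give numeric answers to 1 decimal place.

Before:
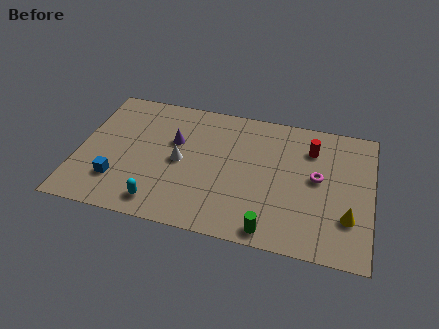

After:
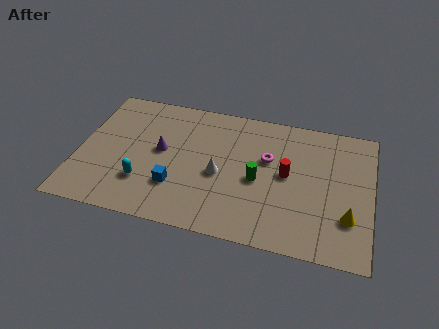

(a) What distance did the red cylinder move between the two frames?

2.3

The red cylinder moved from about (11.5, 6.7) to (10.4, 4.7), a distance of √(1.1² + 2.0²) ≈ 2.3.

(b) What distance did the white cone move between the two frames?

2.0

The white cone was near (5.1, 4.3) before and (7.1, 3.9) after, so it travelled √(2.0² + 0.4²) ≈ 2.0 units.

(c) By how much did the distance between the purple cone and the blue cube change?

-1.8

The distance was about 4.2 in the first image and 2.4 in the second, so they moved 1.8 units closer together.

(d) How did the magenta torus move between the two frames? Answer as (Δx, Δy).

(-2.5, 0.7)

The magenta torus was at about (11.9, 4.8) and moved to about (9.4, 5.5).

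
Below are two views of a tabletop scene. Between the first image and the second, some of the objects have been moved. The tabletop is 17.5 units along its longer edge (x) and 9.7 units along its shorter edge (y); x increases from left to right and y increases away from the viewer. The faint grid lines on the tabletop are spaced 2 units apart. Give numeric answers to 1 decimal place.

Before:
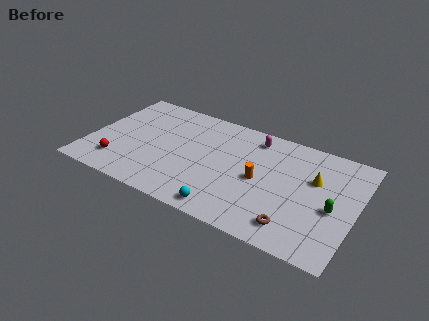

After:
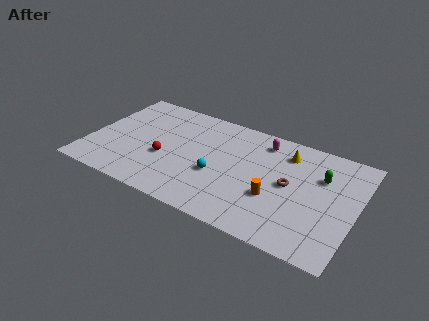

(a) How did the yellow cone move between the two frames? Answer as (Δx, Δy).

(-2.0, 1.5)

The yellow cone started near (14.7, 6.2) and ended near (12.7, 7.7).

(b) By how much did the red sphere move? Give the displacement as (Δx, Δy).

(2.9, 1.7)

The red sphere was at about (2.2, 2.1) and moved to about (5.1, 3.8).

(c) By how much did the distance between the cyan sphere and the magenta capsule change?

-2.2

Before: roughly 7.2 units apart; after: 5.0. That's 2.2 units closer together.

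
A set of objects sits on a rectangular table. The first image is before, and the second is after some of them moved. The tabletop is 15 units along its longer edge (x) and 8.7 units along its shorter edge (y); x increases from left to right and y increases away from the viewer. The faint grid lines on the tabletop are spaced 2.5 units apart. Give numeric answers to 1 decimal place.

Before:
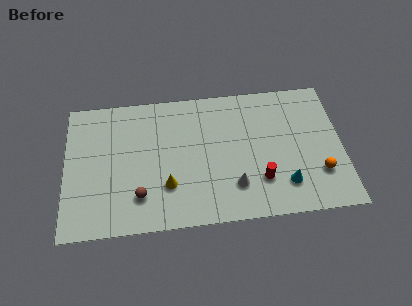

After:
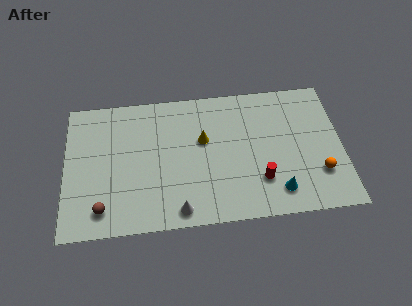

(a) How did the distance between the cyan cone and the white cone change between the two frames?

+2.6

Before: roughly 2.7 units apart; after: 5.3. That's 2.6 units further apart.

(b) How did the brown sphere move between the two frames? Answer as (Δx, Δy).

(-2.0, -0.6)

From the two frames, the brown sphere sits at roughly (4.0, 2.1) before and (2.0, 1.5) after.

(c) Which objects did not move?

the red cylinder and the orange sphere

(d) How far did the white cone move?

3.2

The white cone was near (9.1, 2.2) before and (6.1, 1.0) after, so it travelled √(3.0² + 1.2²) ≈ 3.2 units.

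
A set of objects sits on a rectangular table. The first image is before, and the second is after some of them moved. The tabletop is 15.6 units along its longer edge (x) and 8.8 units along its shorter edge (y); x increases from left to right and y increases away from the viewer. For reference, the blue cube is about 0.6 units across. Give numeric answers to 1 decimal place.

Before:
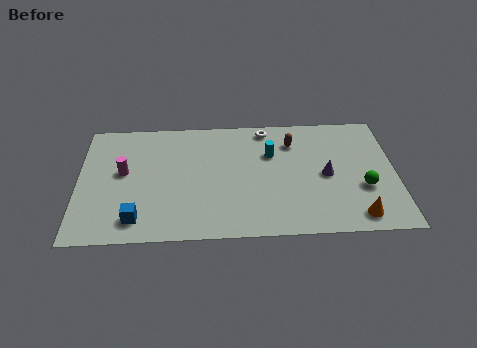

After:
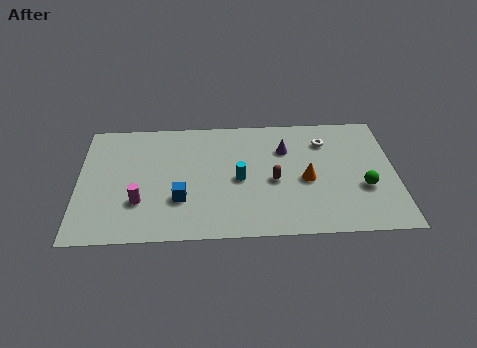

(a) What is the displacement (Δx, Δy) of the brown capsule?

(-1.0, -2.8)

The brown capsule was at about (10.6, 6.7) and moved to about (9.6, 3.9).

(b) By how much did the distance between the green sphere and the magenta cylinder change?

-0.9

They were about 11.9 units apart before and 11.0 after — 0.9 units closer together.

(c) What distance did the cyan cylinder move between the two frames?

2.4

From (9.5, 5.9) to (7.9, 4.1), the cyan cylinder covered √(1.6² + 1.8²) ≈ 2.4 units.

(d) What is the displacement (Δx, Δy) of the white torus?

(2.9, -1.1)

From the two frames, the white torus sits at roughly (9.3, 7.8) before and (12.2, 6.7) after.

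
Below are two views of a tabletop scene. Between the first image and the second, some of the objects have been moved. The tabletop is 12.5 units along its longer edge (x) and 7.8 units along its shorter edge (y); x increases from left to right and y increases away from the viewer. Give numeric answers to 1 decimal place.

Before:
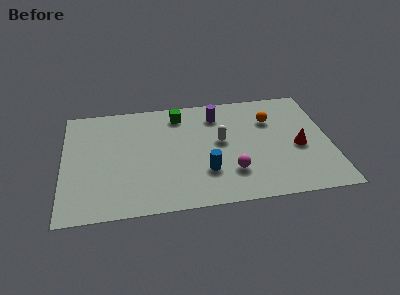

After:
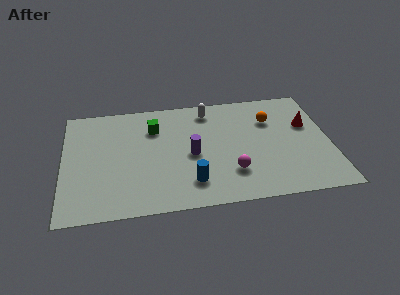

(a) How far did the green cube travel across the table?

1.4

The green cube was near (5.5, 6.5) before and (4.3, 5.7) after, so it travelled √(1.2² + 0.8²) ≈ 1.4 units.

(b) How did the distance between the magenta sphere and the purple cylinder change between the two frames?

-1.8

The distance was about 4.1 in the first image and 2.3 in the second, so they moved 1.8 units closer together.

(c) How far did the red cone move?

1.6

The red cone moved from about (11.0, 3.4) to (11.5, 4.9), a distance of √(0.5² + 1.5²) ≈ 1.6.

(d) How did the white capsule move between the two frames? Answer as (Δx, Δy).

(-0.5, 2.3)

The white capsule was at about (7.4, 4.3) and moved to about (6.9, 6.6).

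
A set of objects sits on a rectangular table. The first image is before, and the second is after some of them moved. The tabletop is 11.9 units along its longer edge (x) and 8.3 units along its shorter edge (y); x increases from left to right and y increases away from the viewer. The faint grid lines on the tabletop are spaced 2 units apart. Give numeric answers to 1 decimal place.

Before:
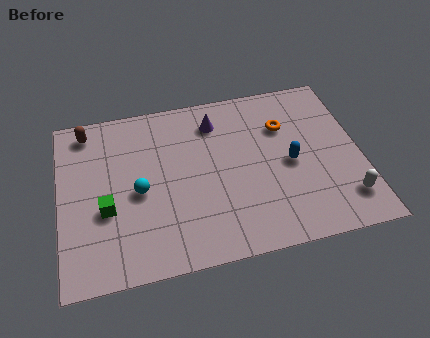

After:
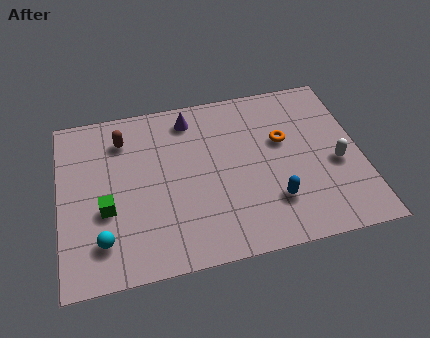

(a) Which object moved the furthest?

the cyan sphere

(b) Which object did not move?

the green cube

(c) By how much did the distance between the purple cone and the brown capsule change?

-2.4

The distance was about 5.1 in the first image and 2.7 in the second, so they moved 2.4 units closer together.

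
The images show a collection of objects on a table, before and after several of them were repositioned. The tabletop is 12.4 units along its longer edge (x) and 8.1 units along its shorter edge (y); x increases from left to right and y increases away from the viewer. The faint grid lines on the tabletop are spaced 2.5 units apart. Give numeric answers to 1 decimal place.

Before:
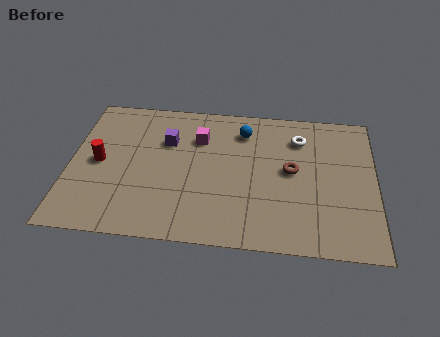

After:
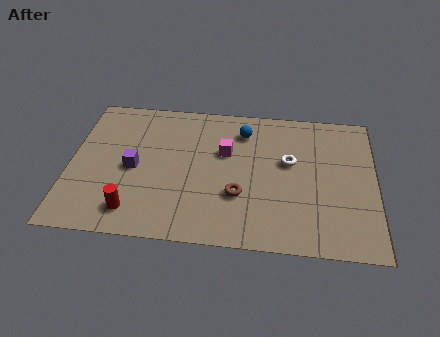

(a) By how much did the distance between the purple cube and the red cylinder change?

-0.7

The distance was about 3.1 in the first image and 2.4 in the second, so they moved 0.7 units closer together.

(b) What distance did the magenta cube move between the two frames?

1.3

From (5.2, 5.8) to (6.3, 5.1), the magenta cube covered √(1.1² + 0.7²) ≈ 1.3 units.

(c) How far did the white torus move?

1.5

The white torus was near (9.3, 6.2) before and (8.9, 4.8) after, so it travelled √(0.4² + 1.4²) ≈ 1.5 units.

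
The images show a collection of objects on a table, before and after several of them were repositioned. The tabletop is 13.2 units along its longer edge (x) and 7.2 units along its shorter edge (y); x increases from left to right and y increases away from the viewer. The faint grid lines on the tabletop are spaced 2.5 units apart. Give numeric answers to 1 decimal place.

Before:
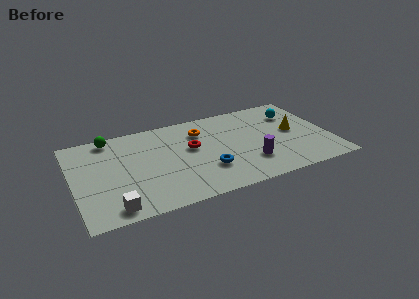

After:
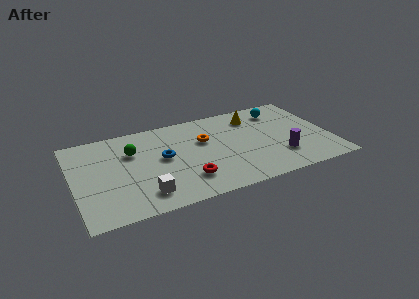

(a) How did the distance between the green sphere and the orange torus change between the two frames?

-1.0

Before: roughly 4.7 units apart; after: 3.7. That's 1.0 units closer together.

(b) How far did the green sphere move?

1.8

The green sphere moved from about (2.1, 6.4) to (3.1, 4.9), a distance of √(1.0² + 1.5²) ≈ 1.8.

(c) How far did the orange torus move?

0.8

The orange torus moved from about (6.7, 5.4) to (6.8, 4.6), a distance of √(0.1² + 0.8²) ≈ 0.8.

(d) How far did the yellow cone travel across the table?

2.7

The yellow cone moved from about (11.4, 3.8) to (9.5, 5.7), a distance of √(1.9² + 1.9²) ≈ 2.7.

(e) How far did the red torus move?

2.5

The red torus was near (6.1, 4.2) before and (5.6, 1.8) after, so it travelled √(0.5² + 2.4²) ≈ 2.5 units.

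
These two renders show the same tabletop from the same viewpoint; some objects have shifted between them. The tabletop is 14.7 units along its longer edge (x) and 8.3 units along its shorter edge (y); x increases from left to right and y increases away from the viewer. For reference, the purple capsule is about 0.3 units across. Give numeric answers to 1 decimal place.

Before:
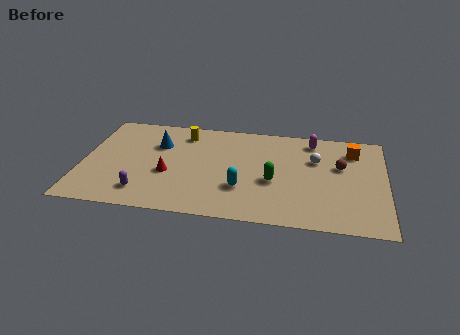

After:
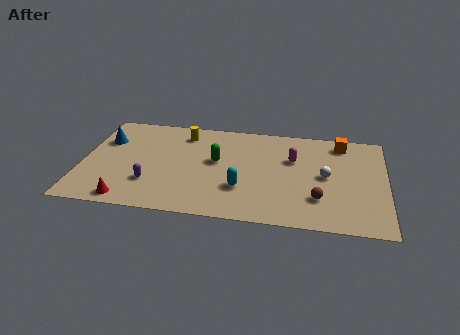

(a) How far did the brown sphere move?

3.0

From (12.5, 5.1) to (11.5, 2.3), the brown sphere covered √(1.0² + 2.8²) ≈ 3.0 units.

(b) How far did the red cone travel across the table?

3.0

From (4.2, 3.3) to (2.4, 0.9), the red cone covered √(1.8² + 2.4²) ≈ 3.0 units.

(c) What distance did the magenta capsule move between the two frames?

1.9

The magenta capsule moved from about (11.1, 7.1) to (10.2, 5.4), a distance of √(0.9² + 1.7²) ≈ 1.9.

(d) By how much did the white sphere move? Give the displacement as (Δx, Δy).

(0.5, -1.3)

The white sphere started near (11.3, 5.5) and ended near (11.8, 4.2).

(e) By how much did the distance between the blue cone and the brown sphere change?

+2.1

The distance was about 8.9 in the first image and 11.0 in the second, so they moved 2.1 units further apart.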